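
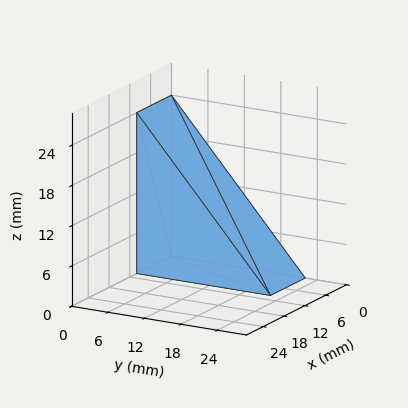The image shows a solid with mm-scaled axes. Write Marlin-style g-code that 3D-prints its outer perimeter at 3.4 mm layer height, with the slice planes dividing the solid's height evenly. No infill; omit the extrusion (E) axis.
Reading the render: the shape is a wedge (ramp): 10 × 22 mm base, rising to 24 mm along the y=0 edge and sloping linearly to z=0 at y=22 (dimensions read to the nearest mm from the axis ticks). For the g-code, the solid's height is divided into equal slices at the stated Δz and each level perimeter traced with G1 moves after a G0 lift.

; perimeter-only toolpath
G21 ; units = mm
G90 ; absolute positioning
G28 ; home
; layer 1
G0 Z3.4
G0 X0.0 Y0.0
G1 X10.0 Y0.0
G1 X10.0 Y18.9
G1 X0.0 Y18.9
G1 X0.0 Y0.0
; layer 2
G0 Z6.9
G0 X0.0 Y0.0
G1 X10.0 Y0.0
G1 X10.0 Y15.7
G1 X0.0 Y15.7
G1 X0.0 Y0.0
; layer 3
G0 Z10.3
G0 X0.0 Y0.0
G1 X10.0 Y0.0
G1 X10.0 Y12.6
G1 X0.0 Y12.6
G1 X0.0 Y0.0
; layer 4
G0 Z13.7
G0 X0.0 Y0.0
G1 X10.0 Y0.0
G1 X10.0 Y9.4
G1 X0.0 Y9.4
G1 X0.0 Y0.0
; layer 5
G0 Z17.1
G0 X0.0 Y0.0
G1 X10.0 Y0.0
G1 X10.0 Y6.3
G1 X0.0 Y6.3
G1 X0.0 Y0.0
; layer 6
G0 Z20.6
G0 X0.0 Y0.0
G1 X10.0 Y0.0
G1 X10.0 Y3.1
G1 X0.0 Y3.1
G1 X0.0 Y0.0
M2 ; end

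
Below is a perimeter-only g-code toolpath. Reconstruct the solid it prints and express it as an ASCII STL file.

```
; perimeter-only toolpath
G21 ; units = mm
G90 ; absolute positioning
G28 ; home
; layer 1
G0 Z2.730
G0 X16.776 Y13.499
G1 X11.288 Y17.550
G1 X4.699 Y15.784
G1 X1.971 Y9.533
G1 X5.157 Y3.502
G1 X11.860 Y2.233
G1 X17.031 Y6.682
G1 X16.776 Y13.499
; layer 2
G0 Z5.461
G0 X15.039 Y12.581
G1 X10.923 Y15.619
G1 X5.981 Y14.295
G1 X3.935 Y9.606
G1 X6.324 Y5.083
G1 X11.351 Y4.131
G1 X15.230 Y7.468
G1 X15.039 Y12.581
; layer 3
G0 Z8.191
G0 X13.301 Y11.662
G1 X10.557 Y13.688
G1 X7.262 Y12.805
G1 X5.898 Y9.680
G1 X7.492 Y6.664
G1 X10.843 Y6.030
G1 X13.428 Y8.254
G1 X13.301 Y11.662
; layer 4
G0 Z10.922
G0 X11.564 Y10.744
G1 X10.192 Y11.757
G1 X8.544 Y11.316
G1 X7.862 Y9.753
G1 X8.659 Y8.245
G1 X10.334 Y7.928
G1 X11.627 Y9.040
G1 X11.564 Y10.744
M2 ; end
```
solid part
  facet normal 0.0000 0.0000 -1.0000
    outer loop
      vertex 3.417 17.274 0.000
      vertex 11.654 19.481 0.000
      vertex 18.514 14.417 0.000
    endloop
  endfacet
  facet normal 0.0000 0.0000 -1.0000
    outer loop
      vertex 0.007 9.460 0.000
      vertex 3.417 17.274 0.000
      vertex 18.514 14.417 0.000
    endloop
  endfacet
  facet normal 0.0000 0.0000 -1.0000
    outer loop
      vertex 3.990 1.921 0.000
      vertex 0.007 9.460 0.000
      vertex 18.514 14.417 0.000
    endloop
  endfacet
  facet normal 0.0000 0.0000 -1.0000
    outer loop
      vertex 12.368 0.335 0.000
      vertex 3.990 1.921 0.000
      vertex 18.514 14.417 0.000
    endloop
  endfacet
  facet normal 0.0000 0.0000 -1.0000
    outer loop
      vertex 18.832 5.896 0.000
      vertex 12.368 0.335 0.000
      vertex 18.514 14.417 0.000
    endloop
  endfacet
  facet normal 0.4983 0.6750 0.5441
    outer loop
      vertex 18.514 14.417 0.000
      vertex 11.654 19.481 0.000
      vertex 9.826 9.826 13.652
    endloop
  endfacet
  facet normal -0.2171 0.8104 0.5441
    outer loop
      vertex 11.654 19.481 0.000
      vertex 3.417 17.274 0.000
      vertex 9.826 9.826 13.652
    endloop
  endfacet
  facet normal -0.7690 0.3356 0.5441
    outer loop
      vertex 3.417 17.274 0.000
      vertex 0.007 9.460 0.000
      vertex 9.826 9.826 13.652
    endloop
  endfacet
  facet normal -0.7419 -0.3919 0.5441
    outer loop
      vertex 0.007 9.460 0.000
      vertex 3.990 1.921 0.000
      vertex 9.826 9.826 13.652
    endloop
  endfacet
  facet normal -0.1561 -0.8244 0.5441
    outer loop
      vertex 3.990 1.921 0.000
      vertex 12.368 0.335 0.000
      vertex 9.826 9.826 13.652
    endloop
  endfacet
  facet normal 0.5472 -0.6360 0.5441
    outer loop
      vertex 12.368 0.335 0.000
      vertex 18.832 5.896 0.000
      vertex 9.826 9.826 13.652
    endloop
  endfacet
  facet normal 0.8384 0.0313 0.5441
    outer loop
      vertex 18.832 5.896 0.000
      vertex 18.514 14.417 0.000
      vertex 9.826 9.826 13.652
    endloop
  endfacet
endsolid part

The G0 Z moves step by Δz≈2.730 mm. The G1 loops shrink linearly with z, so the solid tapers from its base footprint up to z≈13.7. Closing with a flat bottom cap and the tapered top and triangulating gives 12 facets — a regular 7-sided pyramid, base circumscribed radius ≈ 9.83 mm, apex at z ≈ 13.7 mm.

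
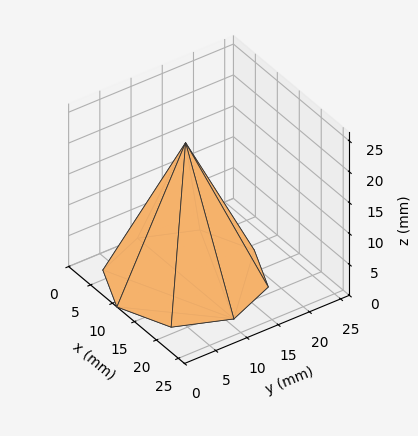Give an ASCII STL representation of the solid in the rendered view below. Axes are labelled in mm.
Reading the render: the shape is a regular 8-sided pyramid, base circumscribed radius ≈ 11 mm, apex at z ≈ 22 mm (dimensions read to the nearest mm from the axis ticks). For the STL, each face is triangulated and given an outward normal.

solid part
  facet normal 0.0000 0.0000 -1.0000
    outer loop
      vertex 11.000 22.000 0.000
      vertex 18.778 18.778 0.000
      vertex 22.000 11.000 0.000
    endloop
  endfacet
  facet normal 0.0000 0.0000 -1.0000
    outer loop
      vertex 3.222 18.778 0.000
      vertex 11.000 22.000 0.000
      vertex 22.000 11.000 0.000
    endloop
  endfacet
  facet normal 0.0000 0.0000 -1.0000
    outer loop
      vertex 0.000 11.000 0.000
      vertex 3.222 18.778 0.000
      vertex 22.000 11.000 0.000
    endloop
  endfacet
  facet normal 0.0000 0.0000 -1.0000
    outer loop
      vertex 3.222 3.222 0.000
      vertex 0.000 11.000 0.000
      vertex 22.000 11.000 0.000
    endloop
  endfacet
  facet normal 0.0000 0.0000 -1.0000
    outer loop
      vertex 11.000 0.000 0.000
      vertex 3.222 3.222 0.000
      vertex 22.000 11.000 0.000
    endloop
  endfacet
  facet normal 0.0000 0.0000 -1.0000
    outer loop
      vertex 18.778 3.222 0.000
      vertex 11.000 0.000 0.000
      vertex 22.000 11.000 0.000
    endloop
  endfacet
  facet normal 0.8387 0.3474 0.4194
    outer loop
      vertex 22.000 11.000 0.000
      vertex 18.778 18.778 0.000
      vertex 11.000 11.000 22.000
    endloop
  endfacet
  facet normal 0.3474 0.8387 0.4194
    outer loop
      vertex 18.778 18.778 0.000
      vertex 11.000 22.000 0.000
      vertex 11.000 11.000 22.000
    endloop
  endfacet
  facet normal -0.3474 0.8387 0.4194
    outer loop
      vertex 11.000 22.000 0.000
      vertex 3.222 18.778 0.000
      vertex 11.000 11.000 22.000
    endloop
  endfacet
  facet normal -0.8387 0.3474 0.4194
    outer loop
      vertex 3.222 18.778 0.000
      vertex 0.000 11.000 0.000
      vertex 11.000 11.000 22.000
    endloop
  endfacet
  facet normal -0.8387 -0.3474 0.4194
    outer loop
      vertex 0.000 11.000 0.000
      vertex 3.222 3.222 0.000
      vertex 11.000 11.000 22.000
    endloop
  endfacet
  facet normal -0.3474 -0.8387 0.4194
    outer loop
      vertex 3.222 3.222 0.000
      vertex 11.000 0.000 0.000
      vertex 11.000 11.000 22.000
    endloop
  endfacet
  facet normal 0.3474 -0.8387 0.4194
    outer loop
      vertex 11.000 0.000 0.000
      vertex 18.778 3.222 0.000
      vertex 11.000 11.000 22.000
    endloop
  endfacet
  facet normal 0.8387 -0.3474 0.4194
    outer loop
      vertex 18.778 3.222 0.000
      vertex 22.000 11.000 0.000
      vertex 11.000 11.000 22.000
    endloop
  endfacet
endsolid part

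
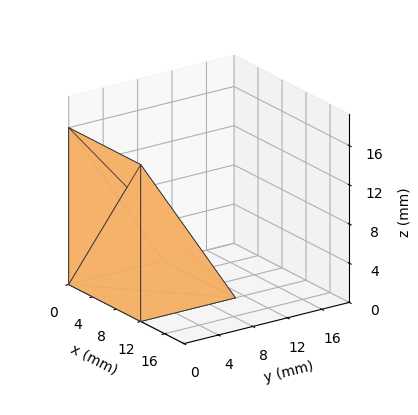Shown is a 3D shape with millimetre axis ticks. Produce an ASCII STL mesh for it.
Reading the render: the shape is a wedge (ramp): 12 × 11 mm base, rising to 16 mm along the y=0 edge and sloping linearly to z=0 at y=11 (dimensions read to the nearest mm from the axis ticks). For the STL, each face is triangulated and given an outward normal.

solid part
  facet normal 0.0000 0.0000 -1.0000
    outer loop
      vertex 12.00 11.00 0.00
      vertex 12.00 0.00 0.00
      vertex 0.00 0.00 0.00
    endloop
  endfacet
  facet normal 0.0000 0.0000 -1.0000
    outer loop
      vertex 0.00 11.00 0.00
      vertex 12.00 11.00 0.00
      vertex 0.00 0.00 0.00
    endloop
  endfacet
  facet normal 0.0000 -1.0000 0.0000
    outer loop
      vertex 0.00 0.00 0.00
      vertex 12.00 0.00 0.00
      vertex 12.00 0.00 16.00
    endloop
  endfacet
  facet normal 0.0000 -1.0000 0.0000
    outer loop
      vertex 0.00 0.00 0.00
      vertex 12.00 0.00 16.00
      vertex 0.00 0.00 16.00
    endloop
  endfacet
  facet normal 0.0000 0.8240 0.5665
    outer loop
      vertex 0.00 0.00 16.00
      vertex 12.00 0.00 16.00
      vertex 12.00 11.00 0.00
    endloop
  endfacet
  facet normal 0.0000 0.8240 0.5665
    outer loop
      vertex 0.00 0.00 16.00
      vertex 12.00 11.00 0.00
      vertex 0.00 11.00 0.00
    endloop
  endfacet
  facet normal -1.0000 0.0000 0.0000
    outer loop
      vertex 0.00 0.00 16.00
      vertex 0.00 11.00 0.00
      vertex 0.00 0.00 0.00
    endloop
  endfacet
  facet normal 1.0000 0.0000 0.0000
    outer loop
      vertex 12.00 0.00 0.00
      vertex 12.00 11.00 0.00
      vertex 12.00 0.00 16.00
    endloop
  endfacet
endsolid part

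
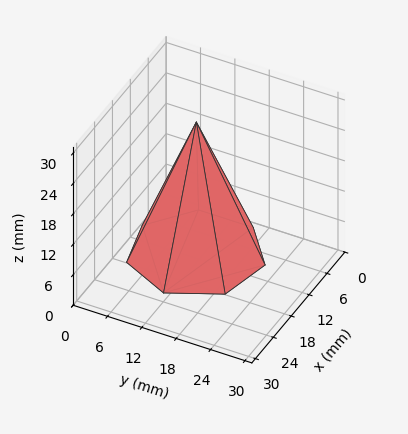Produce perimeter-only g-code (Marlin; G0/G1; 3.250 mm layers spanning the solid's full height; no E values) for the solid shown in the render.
Reading the render: the shape is a regular 7-sided pyramid, base circumscribed radius ≈ 11 mm, apex at z ≈ 26 mm (dimensions read to the nearest mm from the axis ticks). For the g-code, the solid's height is divided into equal slices at the stated Δz and each level perimeter traced with G1 moves after a G0 lift.

; perimeter-only toolpath
G21 ; units = mm
G90 ; absolute positioning
G28 ; home
; layer 1
G0 Z3.250
G0 X20.625 Y11.000
G1 X17.001 Y18.525
G1 X8.858 Y20.384
G1 X2.328 Y15.176
G1 X2.328 Y6.824
G1 X8.858 Y1.617
G1 X17.001 Y3.475
G1 X20.625 Y11.000
; layer 2
G0 Z6.500
G0 X19.250 Y11.000
G1 X16.143 Y17.450
G1 X9.164 Y19.043
G1 X3.567 Y14.580
G1 X3.567 Y7.420
G1 X9.164 Y2.957
G1 X16.143 Y4.550
G1 X19.250 Y11.000
; layer 3
G0 Z9.750
G0 X17.875 Y11.000
G1 X15.286 Y16.375
G1 X9.470 Y17.703
G1 X4.806 Y13.983
G1 X4.806 Y8.017
G1 X9.470 Y4.298
G1 X15.286 Y5.625
G1 X17.875 Y11.000
; layer 4
G0 Z13.000
G0 X16.500 Y11.000
G1 X14.429 Y15.300
G1 X9.776 Y16.362
G1 X6.045 Y13.386
G1 X6.045 Y8.614
G1 X9.776 Y5.638
G1 X14.429 Y6.700
G1 X16.500 Y11.000
; layer 5
G0 Z16.250
G0 X15.125 Y11.000
G1 X13.572 Y14.225
G1 X10.082 Y15.021
G1 X7.283 Y12.790
G1 X7.283 Y9.210
G1 X10.082 Y6.979
G1 X13.572 Y7.775
G1 X15.125 Y11.000
; layer 6
G0 Z19.500
G0 X13.750 Y11.000
G1 X12.715 Y13.150
G1 X10.388 Y13.681
G1 X8.522 Y12.193
G1 X8.522 Y9.807
G1 X10.388 Y8.319
G1 X12.715 Y8.850
G1 X13.750 Y11.000
; layer 7
G0 Z22.750
G0 X12.375 Y11.000
G1 X11.857 Y12.075
G1 X10.694 Y12.341
G1 X9.761 Y11.597
G1 X9.761 Y10.403
G1 X10.694 Y9.659
G1 X11.857 Y9.925
G1 X12.375 Y11.000
M2 ; end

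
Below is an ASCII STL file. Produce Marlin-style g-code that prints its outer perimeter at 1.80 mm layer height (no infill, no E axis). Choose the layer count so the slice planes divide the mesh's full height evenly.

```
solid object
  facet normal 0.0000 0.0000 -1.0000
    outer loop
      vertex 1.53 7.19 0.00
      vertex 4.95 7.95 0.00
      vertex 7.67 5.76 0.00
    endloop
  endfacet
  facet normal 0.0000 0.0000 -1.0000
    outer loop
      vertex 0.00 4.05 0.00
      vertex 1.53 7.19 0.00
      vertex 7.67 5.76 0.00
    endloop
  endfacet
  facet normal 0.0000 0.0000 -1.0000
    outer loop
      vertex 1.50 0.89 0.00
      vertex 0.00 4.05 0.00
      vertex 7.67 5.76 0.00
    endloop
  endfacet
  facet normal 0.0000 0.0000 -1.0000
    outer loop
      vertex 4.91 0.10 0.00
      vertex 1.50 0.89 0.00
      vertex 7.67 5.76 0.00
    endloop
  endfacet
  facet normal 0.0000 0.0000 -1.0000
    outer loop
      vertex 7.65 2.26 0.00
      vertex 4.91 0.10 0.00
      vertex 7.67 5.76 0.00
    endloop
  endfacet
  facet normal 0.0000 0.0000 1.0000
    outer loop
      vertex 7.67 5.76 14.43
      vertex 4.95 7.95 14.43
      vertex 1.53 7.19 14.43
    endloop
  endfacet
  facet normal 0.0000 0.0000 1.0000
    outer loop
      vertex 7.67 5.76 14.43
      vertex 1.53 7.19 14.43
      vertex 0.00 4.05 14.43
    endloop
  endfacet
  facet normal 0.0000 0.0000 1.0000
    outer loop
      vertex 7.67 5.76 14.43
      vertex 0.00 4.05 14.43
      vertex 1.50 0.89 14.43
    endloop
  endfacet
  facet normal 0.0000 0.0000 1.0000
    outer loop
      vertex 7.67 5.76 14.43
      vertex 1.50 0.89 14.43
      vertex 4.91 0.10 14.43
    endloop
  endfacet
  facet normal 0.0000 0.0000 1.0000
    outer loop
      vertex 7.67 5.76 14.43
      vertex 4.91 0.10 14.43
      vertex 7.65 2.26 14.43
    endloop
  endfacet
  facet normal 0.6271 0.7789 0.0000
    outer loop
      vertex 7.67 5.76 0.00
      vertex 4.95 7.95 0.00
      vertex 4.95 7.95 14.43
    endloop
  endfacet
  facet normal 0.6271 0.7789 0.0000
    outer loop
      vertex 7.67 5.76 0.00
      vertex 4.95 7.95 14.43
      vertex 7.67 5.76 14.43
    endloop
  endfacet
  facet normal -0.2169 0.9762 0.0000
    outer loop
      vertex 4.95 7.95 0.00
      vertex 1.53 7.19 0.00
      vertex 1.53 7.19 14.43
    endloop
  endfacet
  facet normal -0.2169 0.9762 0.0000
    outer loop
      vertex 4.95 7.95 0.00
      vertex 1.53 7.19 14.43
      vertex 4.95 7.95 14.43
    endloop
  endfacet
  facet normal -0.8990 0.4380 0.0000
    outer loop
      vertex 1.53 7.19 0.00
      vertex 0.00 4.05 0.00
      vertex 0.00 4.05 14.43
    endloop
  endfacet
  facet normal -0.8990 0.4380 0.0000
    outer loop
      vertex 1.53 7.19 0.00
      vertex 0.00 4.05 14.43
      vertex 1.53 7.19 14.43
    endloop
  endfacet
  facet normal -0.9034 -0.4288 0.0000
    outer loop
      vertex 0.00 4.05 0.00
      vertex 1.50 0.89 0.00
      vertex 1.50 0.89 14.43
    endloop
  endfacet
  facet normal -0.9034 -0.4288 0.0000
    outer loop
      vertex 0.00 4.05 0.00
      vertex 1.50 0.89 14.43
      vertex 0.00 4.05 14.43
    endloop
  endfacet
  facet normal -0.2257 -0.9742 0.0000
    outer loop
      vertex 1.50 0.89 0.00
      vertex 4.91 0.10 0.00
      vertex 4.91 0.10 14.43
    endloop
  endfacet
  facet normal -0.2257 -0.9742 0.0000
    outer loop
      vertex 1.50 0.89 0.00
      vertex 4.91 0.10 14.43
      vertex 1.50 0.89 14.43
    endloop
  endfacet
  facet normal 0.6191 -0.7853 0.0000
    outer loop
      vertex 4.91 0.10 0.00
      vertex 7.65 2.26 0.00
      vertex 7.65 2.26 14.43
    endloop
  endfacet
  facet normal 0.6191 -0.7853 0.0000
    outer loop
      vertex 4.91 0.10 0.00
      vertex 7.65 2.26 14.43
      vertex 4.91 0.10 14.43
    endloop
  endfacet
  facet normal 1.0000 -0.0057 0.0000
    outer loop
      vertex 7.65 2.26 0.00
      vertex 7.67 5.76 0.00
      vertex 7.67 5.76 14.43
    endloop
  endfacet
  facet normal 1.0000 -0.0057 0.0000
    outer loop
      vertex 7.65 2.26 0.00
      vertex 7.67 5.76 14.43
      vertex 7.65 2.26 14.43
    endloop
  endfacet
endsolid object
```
; perimeter-only toolpath
G21 ; units = mm
G90 ; absolute positioning
G28 ; home
; layer 1
G0 Z1.80
G0 X7.67 Y5.76
G1 X4.95 Y7.95
G1 X1.53 Y7.19
G1 X0.00 Y4.05
G1 X1.50 Y0.89
G1 X4.91 Y0.10
G1 X7.65 Y2.26
G1 X7.67 Y5.76
; layer 2
G0 Z3.61
G0 X7.67 Y5.76
G1 X4.95 Y7.95
G1 X1.53 Y7.19
G1 X0.00 Y4.05
G1 X1.50 Y0.89
G1 X4.91 Y0.10
G1 X7.65 Y2.26
G1 X7.67 Y5.76
; layer 3
G0 Z5.41
G0 X7.67 Y5.76
G1 X4.95 Y7.95
G1 X1.53 Y7.19
G1 X0.00 Y4.05
G1 X1.50 Y0.89
G1 X4.91 Y0.10
G1 X7.65 Y2.26
G1 X7.67 Y5.76
; layer 4
G0 Z7.21
G0 X7.67 Y5.76
G1 X4.95 Y7.95
G1 X1.53 Y7.19
G1 X0.00 Y4.05
G1 X1.50 Y0.89
G1 X4.91 Y0.10
G1 X7.65 Y2.26
G1 X7.67 Y5.76
; layer 5
G0 Z9.02
G0 X7.67 Y5.76
G1 X4.95 Y7.95
G1 X1.53 Y7.19
G1 X0.00 Y4.05
G1 X1.50 Y0.89
G1 X4.91 Y0.10
G1 X7.65 Y2.26
G1 X7.67 Y5.76
; layer 6
G0 Z10.82
G0 X7.67 Y5.76
G1 X4.95 Y7.95
G1 X1.53 Y7.19
G1 X0.00 Y4.05
G1 X1.50 Y0.89
G1 X4.91 Y0.10
G1 X7.65 Y2.26
G1 X7.67 Y5.76
; layer 7
G0 Z12.63
G0 X7.67 Y5.76
G1 X4.95 Y7.95
G1 X1.53 Y7.19
G1 X0.00 Y4.05
G1 X1.50 Y0.89
G1 X4.91 Y0.10
G1 X7.65 Y2.26
G1 X7.67 Y5.76
; layer 8
G0 Z14.43
G0 X7.67 Y5.76
G1 X4.95 Y7.95
G1 X1.53 Y7.19
G1 X0.00 Y4.05
G1 X1.50 Y0.89
G1 X4.91 Y0.10
G1 X7.65 Y2.26
G1 X7.67 Y5.76
M2 ; end

The solid is a regular 7-sided prism (a cylinder approximated with 7 flat sides), circumscribed radius ≈ 4.03 mm, height ≈ 14.4 mm. Slicing at Δz = 1.80 mm — 8 equal slices spanning the solid's height, so layer i sits at z = i·h/8 — gives 8 non-empty perimeters. Each is a 7-segment closed polygon; G0 lifts to the layer z and rapids to the start vertex, then G1 traces the edges.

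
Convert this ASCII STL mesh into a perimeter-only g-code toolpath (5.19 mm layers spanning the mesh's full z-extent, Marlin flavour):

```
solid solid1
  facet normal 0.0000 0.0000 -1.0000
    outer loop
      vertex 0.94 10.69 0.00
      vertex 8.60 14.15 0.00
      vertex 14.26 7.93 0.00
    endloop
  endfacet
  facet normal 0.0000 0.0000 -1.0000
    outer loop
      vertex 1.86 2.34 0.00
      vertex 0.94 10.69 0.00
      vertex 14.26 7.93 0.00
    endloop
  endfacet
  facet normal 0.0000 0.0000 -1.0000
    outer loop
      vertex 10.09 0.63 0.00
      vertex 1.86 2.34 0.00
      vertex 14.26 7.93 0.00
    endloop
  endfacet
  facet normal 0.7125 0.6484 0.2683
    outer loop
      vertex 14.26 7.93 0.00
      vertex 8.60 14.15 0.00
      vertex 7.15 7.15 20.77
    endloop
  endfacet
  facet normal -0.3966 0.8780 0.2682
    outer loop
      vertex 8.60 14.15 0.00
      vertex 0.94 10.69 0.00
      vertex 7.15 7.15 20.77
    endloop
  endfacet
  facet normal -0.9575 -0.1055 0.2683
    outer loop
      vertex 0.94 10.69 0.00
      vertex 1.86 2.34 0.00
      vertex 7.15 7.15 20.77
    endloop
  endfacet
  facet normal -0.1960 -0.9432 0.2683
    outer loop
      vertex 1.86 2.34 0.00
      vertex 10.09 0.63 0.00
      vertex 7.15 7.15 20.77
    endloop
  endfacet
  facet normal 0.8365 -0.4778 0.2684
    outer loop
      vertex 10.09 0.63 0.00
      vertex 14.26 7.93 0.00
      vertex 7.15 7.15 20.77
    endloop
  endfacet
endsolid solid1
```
; perimeter-only toolpath
G21 ; units = mm
G90 ; absolute positioning
G28 ; home
; layer 1
G0 Z5.19
G0 X12.48 Y7.73
G1 X8.24 Y12.40
G1 X2.49 Y9.80
G1 X3.18 Y3.54
G1 X9.36 Y2.26
G1 X12.48 Y7.73
; layer 2
G0 Z10.38
G0 X10.71 Y7.54
G1 X7.88 Y10.65
G1 X4.04 Y8.92
G1 X4.50 Y4.75
G1 X8.62 Y3.89
G1 X10.71 Y7.54
; layer 3
G0 Z15.58
G0 X8.93 Y7.35
G1 X7.51 Y8.90
G1 X5.60 Y8.04
G1 X5.83 Y5.95
G1 X7.89 Y5.52
G1 X8.93 Y7.35
M2 ; end

The solid is a regular 5-sided pyramid, base circumscribed radius ≈ 7.15 mm, apex at z ≈ 20.8 mm. Slicing at Δz = 5.19 mm — 4 equal slices spanning the solid's height, so layer i sits at z = i·h/4 — gives 3 non-empty perimeters. Each is a 5-segment closed polygon; G0 lifts to the layer z and rapids to the start vertex, then G1 traces the edges. The cross-section shrinks linearly with z (the slice at the apex is degenerate and omitted).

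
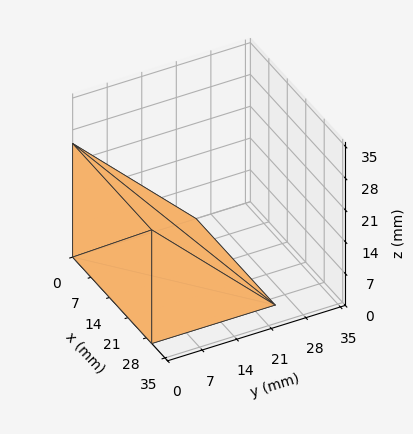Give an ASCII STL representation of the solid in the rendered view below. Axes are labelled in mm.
Reading the render: the shape is a wedge (ramp): 30 × 25 mm base, rising to 25 mm along the y=0 edge and sloping linearly to z=0 at y=25 (dimensions read to the nearest mm from the axis ticks). For the STL, each face is triangulated and given an outward normal.

solid part
  facet normal 0.0000 0.0000 -1.0000
    outer loop
      vertex 30.0 25.0 0.0
      vertex 30.0 0.0 0.0
      vertex 0.0 0.0 0.0
    endloop
  endfacet
  facet normal 0.0000 0.0000 -1.0000
    outer loop
      vertex 0.0 25.0 0.0
      vertex 30.0 25.0 0.0
      vertex 0.0 0.0 0.0
    endloop
  endfacet
  facet normal 0.0000 -1.0000 0.0000
    outer loop
      vertex 0.0 0.0 0.0
      vertex 30.0 0.0 0.0
      vertex 30.0 0.0 25.0
    endloop
  endfacet
  facet normal 0.0000 -1.0000 0.0000
    outer loop
      vertex 0.0 0.0 0.0
      vertex 30.0 0.0 25.0
      vertex 0.0 0.0 25.0
    endloop
  endfacet
  facet normal 0.0000 0.7071 0.7071
    outer loop
      vertex 0.0 0.0 25.0
      vertex 30.0 0.0 25.0
      vertex 30.0 25.0 0.0
    endloop
  endfacet
  facet normal 0.0000 0.7071 0.7071
    outer loop
      vertex 0.0 0.0 25.0
      vertex 30.0 25.0 0.0
      vertex 0.0 25.0 0.0
    endloop
  endfacet
  facet normal -1.0000 0.0000 0.0000
    outer loop
      vertex 0.0 0.0 25.0
      vertex 0.0 25.0 0.0
      vertex 0.0 0.0 0.0
    endloop
  endfacet
  facet normal 1.0000 0.0000 0.0000
    outer loop
      vertex 30.0 0.0 0.0
      vertex 30.0 25.0 0.0
      vertex 30.0 0.0 25.0
    endloop
  endfacet
endsolid part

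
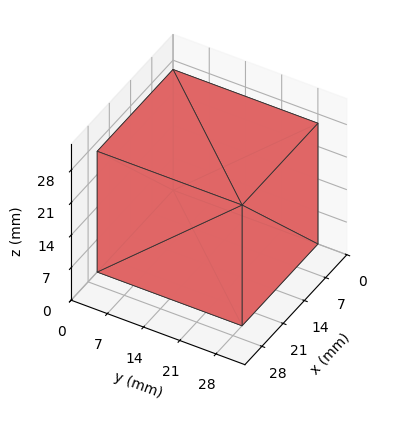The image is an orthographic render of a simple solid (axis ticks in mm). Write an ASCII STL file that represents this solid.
Reading the render: the shape is a rectangular box, roughly 25 × 28 mm footprint and 26 mm tall (dimensions read to the nearest mm from the axis ticks). For the STL, each face is triangulated and given an outward normal.

solid part
  facet normal 0.0000 0.0000 -1.0000
    outer loop
      vertex 25.000 28.000 0.000
      vertex 25.000 0.000 0.000
      vertex 0.000 0.000 0.000
    endloop
  endfacet
  facet normal 0.0000 0.0000 -1.0000
    outer loop
      vertex 0.000 28.000 0.000
      vertex 25.000 28.000 0.000
      vertex 0.000 0.000 0.000
    endloop
  endfacet
  facet normal 0.0000 0.0000 1.0000
    outer loop
      vertex 0.000 0.000 26.000
      vertex 25.000 0.000 26.000
      vertex 25.000 28.000 26.000
    endloop
  endfacet
  facet normal 0.0000 0.0000 1.0000
    outer loop
      vertex 0.000 0.000 26.000
      vertex 25.000 28.000 26.000
      vertex 0.000 28.000 26.000
    endloop
  endfacet
  facet normal 0.0000 -1.0000 0.0000
    outer loop
      vertex 0.000 0.000 0.000
      vertex 25.000 0.000 0.000
      vertex 25.000 0.000 26.000
    endloop
  endfacet
  facet normal 0.0000 -1.0000 0.0000
    outer loop
      vertex 0.000 0.000 0.000
      vertex 25.000 0.000 26.000
      vertex 0.000 0.000 26.000
    endloop
  endfacet
  facet normal 0.0000 1.0000 0.0000
    outer loop
      vertex 25.000 28.000 26.000
      vertex 25.000 28.000 0.000
      vertex 0.000 28.000 0.000
    endloop
  endfacet
  facet normal 0.0000 1.0000 0.0000
    outer loop
      vertex 0.000 28.000 26.000
      vertex 25.000 28.000 26.000
      vertex 0.000 28.000 0.000
    endloop
  endfacet
  facet normal -1.0000 0.0000 0.0000
    outer loop
      vertex 0.000 28.000 26.000
      vertex 0.000 28.000 0.000
      vertex 0.000 0.000 0.000
    endloop
  endfacet
  facet normal -1.0000 0.0000 0.0000
    outer loop
      vertex 0.000 0.000 26.000
      vertex 0.000 28.000 26.000
      vertex 0.000 0.000 0.000
    endloop
  endfacet
  facet normal 1.0000 0.0000 0.0000
    outer loop
      vertex 25.000 0.000 0.000
      vertex 25.000 28.000 0.000
      vertex 25.000 28.000 26.000
    endloop
  endfacet
  facet normal 1.0000 0.0000 0.0000
    outer loop
      vertex 25.000 0.000 0.000
      vertex 25.000 28.000 26.000
      vertex 25.000 0.000 26.000
    endloop
  endfacet
endsolid part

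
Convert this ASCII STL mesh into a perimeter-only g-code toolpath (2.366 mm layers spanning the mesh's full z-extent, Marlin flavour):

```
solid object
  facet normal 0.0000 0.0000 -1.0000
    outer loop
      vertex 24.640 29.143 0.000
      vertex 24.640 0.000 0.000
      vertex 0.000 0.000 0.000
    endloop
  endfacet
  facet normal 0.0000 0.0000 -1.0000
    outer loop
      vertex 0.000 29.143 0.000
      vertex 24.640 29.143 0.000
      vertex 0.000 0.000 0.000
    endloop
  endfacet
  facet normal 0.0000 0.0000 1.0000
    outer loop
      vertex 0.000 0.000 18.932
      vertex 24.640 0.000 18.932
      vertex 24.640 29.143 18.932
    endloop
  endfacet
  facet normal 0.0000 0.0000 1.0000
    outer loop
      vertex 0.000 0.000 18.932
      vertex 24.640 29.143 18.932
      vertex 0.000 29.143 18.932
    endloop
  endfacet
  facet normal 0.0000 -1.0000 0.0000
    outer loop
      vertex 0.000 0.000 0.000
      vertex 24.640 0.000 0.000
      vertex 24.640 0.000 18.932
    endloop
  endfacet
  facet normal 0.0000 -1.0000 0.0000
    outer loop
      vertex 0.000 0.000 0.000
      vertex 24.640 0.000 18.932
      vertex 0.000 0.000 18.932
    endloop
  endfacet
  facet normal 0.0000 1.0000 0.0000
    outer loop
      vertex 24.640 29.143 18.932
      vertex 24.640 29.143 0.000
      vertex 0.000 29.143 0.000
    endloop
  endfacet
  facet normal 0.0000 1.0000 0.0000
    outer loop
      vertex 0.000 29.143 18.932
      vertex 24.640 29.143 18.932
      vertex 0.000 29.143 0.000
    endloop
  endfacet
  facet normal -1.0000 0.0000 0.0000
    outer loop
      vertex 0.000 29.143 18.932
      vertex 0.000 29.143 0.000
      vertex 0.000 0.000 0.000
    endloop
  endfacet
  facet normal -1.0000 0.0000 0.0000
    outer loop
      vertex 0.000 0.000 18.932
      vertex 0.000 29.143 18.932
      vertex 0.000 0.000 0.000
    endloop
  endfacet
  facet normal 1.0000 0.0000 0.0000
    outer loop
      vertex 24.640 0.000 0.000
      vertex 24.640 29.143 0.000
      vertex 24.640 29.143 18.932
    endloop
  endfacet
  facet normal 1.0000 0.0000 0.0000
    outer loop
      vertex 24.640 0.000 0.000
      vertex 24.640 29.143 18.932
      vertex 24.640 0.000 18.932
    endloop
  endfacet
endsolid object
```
; perimeter-only toolpath
G21 ; units = mm
G90 ; absolute positioning
G28 ; home
; layer 1
G0 Z2.366
G0 X0.000 Y0.000
G1 X24.640 Y0.000
G1 X24.640 Y29.143
G1 X0.000 Y29.143
G1 X0.000 Y0.000
; layer 2
G0 Z4.733
G0 X0.000 Y0.000
G1 X24.640 Y0.000
G1 X24.640 Y29.143
G1 X0.000 Y29.143
G1 X0.000 Y0.000
; layer 3
G0 Z7.099
G0 X0.000 Y0.000
G1 X24.640 Y0.000
G1 X24.640 Y29.143
G1 X0.000 Y29.143
G1 X0.000 Y0.000
; layer 4
G0 Z9.466
G0 X0.000 Y0.000
G1 X24.640 Y0.000
G1 X24.640 Y29.143
G1 X0.000 Y29.143
G1 X0.000 Y0.000
; layer 5
G0 Z11.832
G0 X0.000 Y0.000
G1 X24.640 Y0.000
G1 X24.640 Y29.143
G1 X0.000 Y29.143
G1 X0.000 Y0.000
; layer 6
G0 Z14.199
G0 X0.000 Y0.000
G1 X24.640 Y0.000
G1 X24.640 Y29.143
G1 X0.000 Y29.143
G1 X0.000 Y0.000
; layer 7
G0 Z16.566
G0 X0.000 Y0.000
G1 X24.640 Y0.000
G1 X24.640 Y29.143
G1 X0.000 Y29.143
G1 X0.000 Y0.000
; layer 8
G0 Z18.932
G0 X0.000 Y0.000
G1 X24.640 Y0.000
G1 X24.640 Y29.143
G1 X0.000 Y29.143
G1 X0.000 Y0.000
M2 ; end

The solid is a rectangular box, roughly 24.6 × 29.1 mm footprint and 18.9 mm tall. Slicing at Δz = 2.366 mm — 8 equal slices spanning the solid's height, so layer i sits at z = i·h/8 — gives 8 non-empty perimeters. Each is a 4-segment closed polygon; G0 lifts to the layer z and rapids to the start vertex, then G1 traces the edges.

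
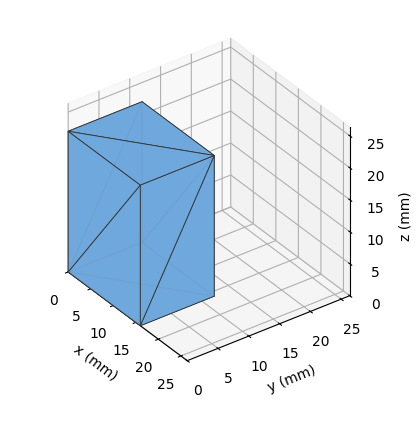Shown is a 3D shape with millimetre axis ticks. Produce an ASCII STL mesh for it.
Reading the render: the shape is a rectangular box, roughly 16 × 12 mm footprint and 22 mm tall (dimensions read to the nearest mm from the axis ticks). For the STL, each face is triangulated and given an outward normal.

solid part
  facet normal 0.0000 0.0000 -1.0000
    outer loop
      vertex 16.000 12.000 0.000
      vertex 16.000 0.000 0.000
      vertex 0.000 0.000 0.000
    endloop
  endfacet
  facet normal 0.0000 0.0000 -1.0000
    outer loop
      vertex 0.000 12.000 0.000
      vertex 16.000 12.000 0.000
      vertex 0.000 0.000 0.000
    endloop
  endfacet
  facet normal 0.0000 0.0000 1.0000
    outer loop
      vertex 0.000 0.000 22.000
      vertex 16.000 0.000 22.000
      vertex 16.000 12.000 22.000
    endloop
  endfacet
  facet normal 0.0000 0.0000 1.0000
    outer loop
      vertex 0.000 0.000 22.000
      vertex 16.000 12.000 22.000
      vertex 0.000 12.000 22.000
    endloop
  endfacet
  facet normal 0.0000 -1.0000 0.0000
    outer loop
      vertex 0.000 0.000 0.000
      vertex 16.000 0.000 0.000
      vertex 16.000 0.000 22.000
    endloop
  endfacet
  facet normal 0.0000 -1.0000 0.0000
    outer loop
      vertex 0.000 0.000 0.000
      vertex 16.000 0.000 22.000
      vertex 0.000 0.000 22.000
    endloop
  endfacet
  facet normal 0.0000 1.0000 0.0000
    outer loop
      vertex 16.000 12.000 22.000
      vertex 16.000 12.000 0.000
      vertex 0.000 12.000 0.000
    endloop
  endfacet
  facet normal 0.0000 1.0000 0.0000
    outer loop
      vertex 0.000 12.000 22.000
      vertex 16.000 12.000 22.000
      vertex 0.000 12.000 0.000
    endloop
  endfacet
  facet normal -1.0000 0.0000 0.0000
    outer loop
      vertex 0.000 12.000 22.000
      vertex 0.000 12.000 0.000
      vertex 0.000 0.000 0.000
    endloop
  endfacet
  facet normal -1.0000 0.0000 0.0000
    outer loop
      vertex 0.000 0.000 22.000
      vertex 0.000 12.000 22.000
      vertex 0.000 0.000 0.000
    endloop
  endfacet
  facet normal 1.0000 0.0000 0.0000
    outer loop
      vertex 16.000 0.000 0.000
      vertex 16.000 12.000 0.000
      vertex 16.000 12.000 22.000
    endloop
  endfacet
  facet normal 1.0000 0.0000 0.0000
    outer loop
      vertex 16.000 0.000 0.000
      vertex 16.000 12.000 22.000
      vertex 16.000 0.000 22.000
    endloop
  endfacet
endsolid part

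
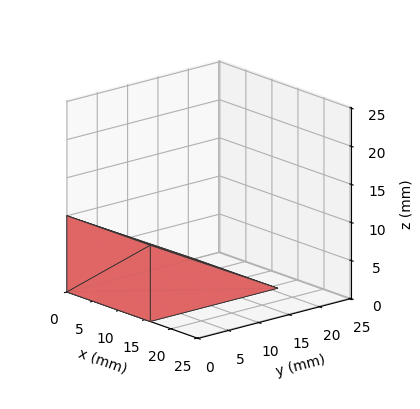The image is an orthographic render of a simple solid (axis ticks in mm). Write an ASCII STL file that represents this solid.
Reading the render: the shape is a wedge (ramp): 16 × 21 mm base, rising to 10 mm along the y=0 edge and sloping linearly to z=0 at y=21 (dimensions read to the nearest mm from the axis ticks). For the STL, each face is triangulated and given an outward normal.

solid part
  facet normal 0.0000 0.0000 -1.0000
    outer loop
      vertex 16.000 21.000 0.000
      vertex 16.000 0.000 0.000
      vertex 0.000 0.000 0.000
    endloop
  endfacet
  facet normal 0.0000 0.0000 -1.0000
    outer loop
      vertex 0.000 21.000 0.000
      vertex 16.000 21.000 0.000
      vertex 0.000 0.000 0.000
    endloop
  endfacet
  facet normal 0.0000 -1.0000 0.0000
    outer loop
      vertex 0.000 0.000 0.000
      vertex 16.000 0.000 0.000
      vertex 16.000 0.000 10.000
    endloop
  endfacet
  facet normal 0.0000 -1.0000 0.0000
    outer loop
      vertex 0.000 0.000 0.000
      vertex 16.000 0.000 10.000
      vertex 0.000 0.000 10.000
    endloop
  endfacet
  facet normal 0.0000 0.4299 0.9029
    outer loop
      vertex 0.000 0.000 10.000
      vertex 16.000 0.000 10.000
      vertex 16.000 21.000 0.000
    endloop
  endfacet
  facet normal 0.0000 0.4299 0.9029
    outer loop
      vertex 0.000 0.000 10.000
      vertex 16.000 21.000 0.000
      vertex 0.000 21.000 0.000
    endloop
  endfacet
  facet normal -1.0000 0.0000 0.0000
    outer loop
      vertex 0.000 0.000 10.000
      vertex 0.000 21.000 0.000
      vertex 0.000 0.000 0.000
    endloop
  endfacet
  facet normal 1.0000 0.0000 0.0000
    outer loop
      vertex 16.000 0.000 0.000
      vertex 16.000 21.000 0.000
      vertex 16.000 0.000 10.000
    endloop
  endfacet
endsolid part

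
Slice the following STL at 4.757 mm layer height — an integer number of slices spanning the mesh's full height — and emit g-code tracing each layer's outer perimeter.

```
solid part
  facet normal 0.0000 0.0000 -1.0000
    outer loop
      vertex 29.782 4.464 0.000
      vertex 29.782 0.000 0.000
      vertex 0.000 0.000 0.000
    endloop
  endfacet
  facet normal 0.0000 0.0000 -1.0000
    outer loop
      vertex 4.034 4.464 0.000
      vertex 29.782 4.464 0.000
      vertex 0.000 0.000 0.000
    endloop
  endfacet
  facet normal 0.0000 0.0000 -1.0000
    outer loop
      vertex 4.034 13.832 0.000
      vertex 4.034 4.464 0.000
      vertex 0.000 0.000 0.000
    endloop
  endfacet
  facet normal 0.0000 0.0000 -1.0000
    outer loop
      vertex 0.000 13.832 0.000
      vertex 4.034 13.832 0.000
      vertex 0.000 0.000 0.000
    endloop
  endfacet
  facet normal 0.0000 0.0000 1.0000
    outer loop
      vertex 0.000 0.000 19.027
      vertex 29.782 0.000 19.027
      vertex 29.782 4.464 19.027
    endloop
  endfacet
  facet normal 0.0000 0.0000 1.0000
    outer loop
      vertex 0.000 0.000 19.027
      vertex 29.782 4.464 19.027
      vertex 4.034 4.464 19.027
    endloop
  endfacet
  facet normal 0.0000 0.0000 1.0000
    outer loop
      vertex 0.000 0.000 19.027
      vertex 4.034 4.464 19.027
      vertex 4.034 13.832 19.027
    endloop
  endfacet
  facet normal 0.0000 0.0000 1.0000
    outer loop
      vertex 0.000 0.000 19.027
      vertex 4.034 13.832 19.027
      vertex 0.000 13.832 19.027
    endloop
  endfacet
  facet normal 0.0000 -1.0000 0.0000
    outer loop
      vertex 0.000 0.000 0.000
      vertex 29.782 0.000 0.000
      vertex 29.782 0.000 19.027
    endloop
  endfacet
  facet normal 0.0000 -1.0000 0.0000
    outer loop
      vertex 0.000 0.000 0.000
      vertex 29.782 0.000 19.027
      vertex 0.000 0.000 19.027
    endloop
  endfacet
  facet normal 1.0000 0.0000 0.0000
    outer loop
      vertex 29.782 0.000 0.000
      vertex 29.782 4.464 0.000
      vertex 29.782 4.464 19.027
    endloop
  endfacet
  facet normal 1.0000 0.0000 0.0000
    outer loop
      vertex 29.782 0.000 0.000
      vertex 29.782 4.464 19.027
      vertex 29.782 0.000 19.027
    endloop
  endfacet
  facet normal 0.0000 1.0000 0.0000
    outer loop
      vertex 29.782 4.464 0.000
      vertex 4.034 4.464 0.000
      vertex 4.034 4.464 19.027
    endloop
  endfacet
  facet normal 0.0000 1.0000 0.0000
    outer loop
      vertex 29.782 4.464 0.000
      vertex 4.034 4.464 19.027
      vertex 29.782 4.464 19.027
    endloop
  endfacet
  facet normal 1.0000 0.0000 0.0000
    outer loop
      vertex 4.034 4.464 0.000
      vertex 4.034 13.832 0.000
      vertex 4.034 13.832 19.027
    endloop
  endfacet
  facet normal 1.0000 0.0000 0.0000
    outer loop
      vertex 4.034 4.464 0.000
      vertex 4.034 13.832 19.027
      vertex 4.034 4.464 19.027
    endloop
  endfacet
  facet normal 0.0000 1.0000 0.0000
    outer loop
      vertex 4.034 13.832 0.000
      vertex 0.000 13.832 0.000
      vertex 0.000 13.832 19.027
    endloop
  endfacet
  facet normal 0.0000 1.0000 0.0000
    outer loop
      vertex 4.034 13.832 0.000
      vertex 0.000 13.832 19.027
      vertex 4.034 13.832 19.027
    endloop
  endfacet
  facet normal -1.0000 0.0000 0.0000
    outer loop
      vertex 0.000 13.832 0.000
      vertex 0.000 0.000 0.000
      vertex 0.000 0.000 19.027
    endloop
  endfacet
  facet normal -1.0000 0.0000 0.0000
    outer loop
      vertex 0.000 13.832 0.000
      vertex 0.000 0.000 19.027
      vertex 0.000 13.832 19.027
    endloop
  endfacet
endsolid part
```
; perimeter-only toolpath
G21 ; units = mm
G90 ; absolute positioning
G28 ; home
; layer 1
G0 Z4.757
G0 X0.000 Y0.000
G1 X29.782 Y0.000
G1 X29.782 Y4.464
G1 X4.034 Y4.464
G1 X4.034 Y13.832
G1 X0.000 Y13.832
G1 X0.000 Y0.000
; layer 2
G0 Z9.514
G0 X0.000 Y0.000
G1 X29.782 Y0.000
G1 X29.782 Y4.464
G1 X4.034 Y4.464
G1 X4.034 Y13.832
G1 X0.000 Y13.832
G1 X0.000 Y0.000
; layer 3
G0 Z14.270
G0 X0.000 Y0.000
G1 X29.782 Y0.000
G1 X29.782 Y4.464
G1 X4.034 Y4.464
G1 X4.034 Y13.832
G1 X0.000 Y13.832
G1 X0.000 Y0.000
; layer 4
G0 Z19.027
G0 X0.000 Y0.000
G1 X29.782 Y0.000
G1 X29.782 Y4.464
G1 X4.034 Y4.464
G1 X4.034 Y13.832
G1 X0.000 Y13.832
G1 X0.000 Y0.000
M2 ; end

The solid is an L-shaped prism: outer 29.8 × 13.8 mm, arm thicknesses ≈ 4.46 mm (horizontal) and 4.03 mm (vertical), extruded 19 mm in z. Slicing at Δz = 4.757 mm — 4 equal slices spanning the solid's height, so layer i sits at z = i·h/4 — gives 4 non-empty perimeters. Each is a 6-segment closed polygon; G0 lifts to the layer z and rapids to the start vertex, then G1 traces the edges.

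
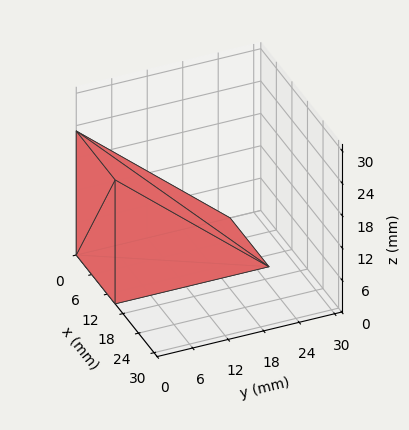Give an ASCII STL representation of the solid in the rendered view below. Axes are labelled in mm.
Reading the render: the shape is a wedge (ramp): 15 × 26 mm base, rising to 23 mm along the y=0 edge and sloping linearly to z=0 at y=26 (dimensions read to the nearest mm from the axis ticks). For the STL, each face is triangulated and given an outward normal.

solid part
  facet normal 0.0000 0.0000 -1.0000
    outer loop
      vertex 15.000 26.000 0.000
      vertex 15.000 0.000 0.000
      vertex 0.000 0.000 0.000
    endloop
  endfacet
  facet normal 0.0000 0.0000 -1.0000
    outer loop
      vertex 0.000 26.000 0.000
      vertex 15.000 26.000 0.000
      vertex 0.000 0.000 0.000
    endloop
  endfacet
  facet normal 0.0000 -1.0000 0.0000
    outer loop
      vertex 0.000 0.000 0.000
      vertex 15.000 0.000 0.000
      vertex 15.000 0.000 23.000
    endloop
  endfacet
  facet normal 0.0000 -1.0000 0.0000
    outer loop
      vertex 0.000 0.000 0.000
      vertex 15.000 0.000 23.000
      vertex 0.000 0.000 23.000
    endloop
  endfacet
  facet normal 0.0000 0.6626 0.7490
    outer loop
      vertex 0.000 0.000 23.000
      vertex 15.000 0.000 23.000
      vertex 15.000 26.000 0.000
    endloop
  endfacet
  facet normal 0.0000 0.6626 0.7490
    outer loop
      vertex 0.000 0.000 23.000
      vertex 15.000 26.000 0.000
      vertex 0.000 26.000 0.000
    endloop
  endfacet
  facet normal -1.0000 0.0000 0.0000
    outer loop
      vertex 0.000 0.000 23.000
      vertex 0.000 26.000 0.000
      vertex 0.000 0.000 0.000
    endloop
  endfacet
  facet normal 1.0000 0.0000 0.0000
    outer loop
      vertex 15.000 0.000 0.000
      vertex 15.000 26.000 0.000
      vertex 15.000 0.000 23.000
    endloop
  endfacet
endsolid part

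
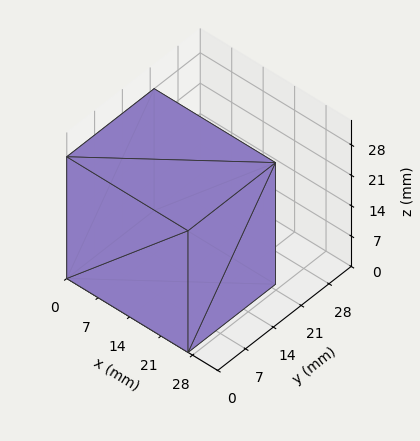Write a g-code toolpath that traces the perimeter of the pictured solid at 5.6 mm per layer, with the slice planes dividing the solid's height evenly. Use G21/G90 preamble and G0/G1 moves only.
Reading the render: the shape is a rectangular box, roughly 27 × 22 mm footprint and 28 mm tall (dimensions read to the nearest mm from the axis ticks). For the g-code, the solid's height is divided into equal slices at the stated Δz and each level perimeter traced with G1 moves after a G0 lift.

; perimeter-only toolpath
G21 ; units = mm
G90 ; absolute positioning
G28 ; home
; layer 1
G0 Z5.6
G0 X0.0 Y0.0
G1 X27.0 Y0.0
G1 X27.0 Y22.0
G1 X0.0 Y22.0
G1 X0.0 Y0.0
; layer 2
G0 Z11.2
G0 X0.0 Y0.0
G1 X27.0 Y0.0
G1 X27.0 Y22.0
G1 X0.0 Y22.0
G1 X0.0 Y0.0
; layer 3
G0 Z16.8
G0 X0.0 Y0.0
G1 X27.0 Y0.0
G1 X27.0 Y22.0
G1 X0.0 Y22.0
G1 X0.0 Y0.0
; layer 4
G0 Z22.4
G0 X0.0 Y0.0
G1 X27.0 Y0.0
G1 X27.0 Y22.0
G1 X0.0 Y22.0
G1 X0.0 Y0.0
; layer 5
G0 Z28.0
G0 X0.0 Y0.0
G1 X27.0 Y0.0
G1 X27.0 Y22.0
G1 X0.0 Y22.0
G1 X0.0 Y0.0
M2 ; end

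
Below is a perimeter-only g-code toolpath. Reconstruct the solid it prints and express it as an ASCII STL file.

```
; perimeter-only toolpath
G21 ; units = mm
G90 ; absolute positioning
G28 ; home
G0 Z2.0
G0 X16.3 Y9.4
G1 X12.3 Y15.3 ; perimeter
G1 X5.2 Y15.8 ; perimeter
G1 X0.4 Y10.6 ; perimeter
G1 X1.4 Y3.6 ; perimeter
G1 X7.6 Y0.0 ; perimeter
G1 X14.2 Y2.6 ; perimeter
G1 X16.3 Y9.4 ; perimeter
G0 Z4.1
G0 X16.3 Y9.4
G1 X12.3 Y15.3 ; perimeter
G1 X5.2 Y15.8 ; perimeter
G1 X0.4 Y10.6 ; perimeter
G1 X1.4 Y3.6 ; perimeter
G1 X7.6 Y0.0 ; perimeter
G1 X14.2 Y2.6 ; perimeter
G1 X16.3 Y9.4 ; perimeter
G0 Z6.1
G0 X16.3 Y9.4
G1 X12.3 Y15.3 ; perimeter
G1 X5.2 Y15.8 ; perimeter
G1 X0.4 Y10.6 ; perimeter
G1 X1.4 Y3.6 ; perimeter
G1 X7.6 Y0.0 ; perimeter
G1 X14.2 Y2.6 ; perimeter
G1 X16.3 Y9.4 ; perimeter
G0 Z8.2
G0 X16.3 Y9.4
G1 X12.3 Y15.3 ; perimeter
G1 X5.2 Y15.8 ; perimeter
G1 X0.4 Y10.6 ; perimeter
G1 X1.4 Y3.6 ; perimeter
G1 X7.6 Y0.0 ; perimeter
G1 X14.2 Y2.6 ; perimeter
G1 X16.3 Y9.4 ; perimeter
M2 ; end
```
solid part
  facet normal 0.0000 0.0000 -1.0000
    outer loop
      vertex 5.2 15.8 0.0
      vertex 12.3 15.3 0.0
      vertex 16.3 9.4 0.0
    endloop
  endfacet
  facet normal 0.0000 0.0000 -1.0000
    outer loop
      vertex 0.4 10.6 0.0
      vertex 5.2 15.8 0.0
      vertex 16.3 9.4 0.0
    endloop
  endfacet
  facet normal 0.0000 0.0000 -1.0000
    outer loop
      vertex 1.4 3.6 0.0
      vertex 0.4 10.6 0.0
      vertex 16.3 9.4 0.0
    endloop
  endfacet
  facet normal 0.0000 0.0000 -1.0000
    outer loop
      vertex 7.6 0.0 0.0
      vertex 1.4 3.6 0.0
      vertex 16.3 9.4 0.0
    endloop
  endfacet
  facet normal 0.0000 0.0000 -1.0000
    outer loop
      vertex 14.2 2.6 0.0
      vertex 7.6 0.0 0.0
      vertex 16.3 9.4 0.0
    endloop
  endfacet
  facet normal 0.0000 0.0000 1.0000
    outer loop
      vertex 16.3 9.4 8.2
      vertex 12.3 15.3 8.2
      vertex 5.2 15.8 8.2
    endloop
  endfacet
  facet normal 0.0000 0.0000 1.0000
    outer loop
      vertex 16.3 9.4 8.2
      vertex 5.2 15.8 8.2
      vertex 0.4 10.6 8.2
    endloop
  endfacet
  facet normal 0.0000 0.0000 1.0000
    outer loop
      vertex 16.3 9.4 8.2
      vertex 0.4 10.6 8.2
      vertex 1.4 3.6 8.2
    endloop
  endfacet
  facet normal 0.0000 0.0000 1.0000
    outer loop
      vertex 16.3 9.4 8.2
      vertex 1.4 3.6 8.2
      vertex 7.6 0.0 8.2
    endloop
  endfacet
  facet normal 0.0000 0.0000 1.0000
    outer loop
      vertex 16.3 9.4 8.2
      vertex 7.6 0.0 8.2
      vertex 14.2 2.6 8.2
    endloop
  endfacet
  facet normal 0.8277 0.5612 0.0000
    outer loop
      vertex 16.3 9.4 0.0
      vertex 12.3 15.3 0.0
      vertex 12.3 15.3 8.2
    endloop
  endfacet
  facet normal 0.8277 0.5612 0.0000
    outer loop
      vertex 16.3 9.4 0.0
      vertex 12.3 15.3 8.2
      vertex 16.3 9.4 8.2
    endloop
  endfacet
  facet normal 0.0702 0.9975 0.0000
    outer loop
      vertex 12.3 15.3 0.0
      vertex 5.2 15.8 0.0
      vertex 5.2 15.8 8.2
    endloop
  endfacet
  facet normal 0.0702 0.9975 0.0000
    outer loop
      vertex 12.3 15.3 0.0
      vertex 5.2 15.8 8.2
      vertex 12.3 15.3 8.2
    endloop
  endfacet
  facet normal -0.7348 0.6783 0.0000
    outer loop
      vertex 5.2 15.8 0.0
      vertex 0.4 10.6 0.0
      vertex 0.4 10.6 8.2
    endloop
  endfacet
  facet normal -0.7348 0.6783 0.0000
    outer loop
      vertex 5.2 15.8 0.0
      vertex 0.4 10.6 8.2
      vertex 5.2 15.8 8.2
    endloop
  endfacet
  facet normal -0.9899 -0.1414 0.0000
    outer loop
      vertex 0.4 10.6 0.0
      vertex 1.4 3.6 0.0
      vertex 1.4 3.6 8.2
    endloop
  endfacet
  facet normal -0.9899 -0.1414 0.0000
    outer loop
      vertex 0.4 10.6 0.0
      vertex 1.4 3.6 8.2
      vertex 0.4 10.6 8.2
    endloop
  endfacet
  facet normal -0.5021 -0.8648 0.0000
    outer loop
      vertex 1.4 3.6 0.0
      vertex 7.6 0.0 0.0
      vertex 7.6 0.0 8.2
    endloop
  endfacet
  facet normal -0.5021 -0.8648 0.0000
    outer loop
      vertex 1.4 3.6 0.0
      vertex 7.6 0.0 8.2
      vertex 1.4 3.6 8.2
    endloop
  endfacet
  facet normal 0.3665 -0.9304 0.0000
    outer loop
      vertex 7.6 0.0 0.0
      vertex 14.2 2.6 0.0
      vertex 14.2 2.6 8.2
    endloop
  endfacet
  facet normal 0.3665 -0.9304 0.0000
    outer loop
      vertex 7.6 0.0 0.0
      vertex 14.2 2.6 8.2
      vertex 7.6 0.0 8.2
    endloop
  endfacet
  facet normal 0.9555 -0.2951 0.0000
    outer loop
      vertex 14.2 2.6 0.0
      vertex 16.3 9.4 0.0
      vertex 16.3 9.4 8.2
    endloop
  endfacet
  facet normal 0.9555 -0.2951 0.0000
    outer loop
      vertex 14.2 2.6 0.0
      vertex 16.3 9.4 8.2
      vertex 14.2 2.6 8.2
    endloop
  endfacet
endsolid part

The G0 Z moves step by Δz≈2.0 mm. Every layer's G1 loop is the same polygon, so the solid is a straight extrusion of it from z=0 to z≈8.2. Closing with flat bottom and top caps and triangulating gives 24 facets — a regular 7-sided prism (a cylinder approximated with 7 flat sides), circumscribed radius ≈ 8.2 mm, height ≈ 8.2 mm.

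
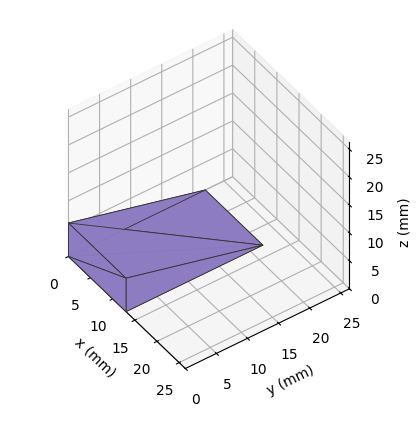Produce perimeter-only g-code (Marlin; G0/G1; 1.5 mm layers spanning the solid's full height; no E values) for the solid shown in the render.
Reading the render: the shape is a wedge (ramp): 13 × 22 mm base, rising to 6 mm along the y=0 edge and sloping linearly to z=0 at y=22 (dimensions read to the nearest mm from the axis ticks). For the g-code, the solid's height is divided into equal slices at the stated Δz and each level perimeter traced with G1 moves after a G0 lift.

; perimeter-only toolpath
G21 ; units = mm
G90 ; absolute positioning
G28 ; home
; layer 1
G0 Z1.5
G0 X0.0 Y0.0
G1 X13.0 Y0.0
G1 X13.0 Y16.5
G1 X0.0 Y16.5
G1 X0.0 Y0.0
; layer 2
G0 Z3.0
G0 X0.0 Y0.0
G1 X13.0 Y0.0
G1 X13.0 Y11.0
G1 X0.0 Y11.0
G1 X0.0 Y0.0
; layer 3
G0 Z4.5
G0 X0.0 Y0.0
G1 X13.0 Y0.0
G1 X13.0 Y5.5
G1 X0.0 Y5.5
G1 X0.0 Y0.0
M2 ; end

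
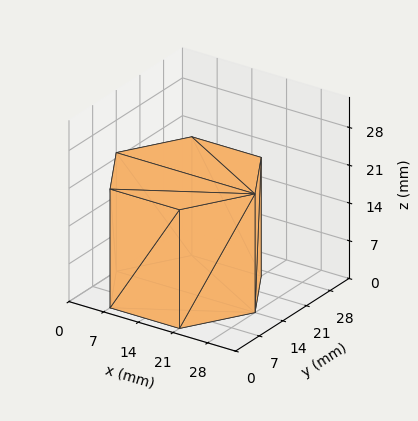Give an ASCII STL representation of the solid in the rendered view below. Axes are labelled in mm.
Reading the render: the shape is a regular 6-sided prism (a cylinder approximated with 6 flat sides), circumscribed radius ≈ 14 mm, height ≈ 22 mm (dimensions read to the nearest mm from the axis ticks). For the STL, each face is triangulated and given an outward normal.

solid part
  facet normal 0.0000 0.0000 -1.0000
    outer loop
      vertex 7.0 26.1 0.0
      vertex 21.0 26.1 0.0
      vertex 28.0 14.0 0.0
    endloop
  endfacet
  facet normal 0.0000 0.0000 -1.0000
    outer loop
      vertex 0.0 14.0 0.0
      vertex 7.0 26.1 0.0
      vertex 28.0 14.0 0.0
    endloop
  endfacet
  facet normal 0.0000 0.0000 -1.0000
    outer loop
      vertex 7.0 1.9 0.0
      vertex 0.0 14.0 0.0
      vertex 28.0 14.0 0.0
    endloop
  endfacet
  facet normal 0.0000 0.0000 -1.0000
    outer loop
      vertex 21.0 1.9 0.0
      vertex 7.0 1.9 0.0
      vertex 28.0 14.0 0.0
    endloop
  endfacet
  facet normal 0.0000 0.0000 1.0000
    outer loop
      vertex 28.0 14.0 22.0
      vertex 21.0 26.1 22.0
      vertex 7.0 26.1 22.0
    endloop
  endfacet
  facet normal 0.0000 0.0000 1.0000
    outer loop
      vertex 28.0 14.0 22.0
      vertex 7.0 26.1 22.0
      vertex 0.0 14.0 22.0
    endloop
  endfacet
  facet normal 0.0000 0.0000 1.0000
    outer loop
      vertex 28.0 14.0 22.0
      vertex 0.0 14.0 22.0
      vertex 7.0 1.9 22.0
    endloop
  endfacet
  facet normal 0.0000 0.0000 1.0000
    outer loop
      vertex 28.0 14.0 22.0
      vertex 7.0 1.9 22.0
      vertex 21.0 1.9 22.0
    endloop
  endfacet
  facet normal 0.8656 0.5008 0.0000
    outer loop
      vertex 28.0 14.0 0.0
      vertex 21.0 26.1 0.0
      vertex 21.0 26.1 22.0
    endloop
  endfacet
  facet normal 0.8656 0.5008 0.0000
    outer loop
      vertex 28.0 14.0 0.0
      vertex 21.0 26.1 22.0
      vertex 28.0 14.0 22.0
    endloop
  endfacet
  facet normal 0.0000 1.0000 0.0000
    outer loop
      vertex 21.0 26.1 0.0
      vertex 7.0 26.1 0.0
      vertex 7.0 26.1 22.0
    endloop
  endfacet
  facet normal 0.0000 1.0000 0.0000
    outer loop
      vertex 21.0 26.1 0.0
      vertex 7.0 26.1 22.0
      vertex 21.0 26.1 22.0
    endloop
  endfacet
  facet normal -0.8656 0.5008 0.0000
    outer loop
      vertex 7.0 26.1 0.0
      vertex 0.0 14.0 0.0
      vertex 0.0 14.0 22.0
    endloop
  endfacet
  facet normal -0.8656 0.5008 0.0000
    outer loop
      vertex 7.0 26.1 0.0
      vertex 0.0 14.0 22.0
      vertex 7.0 26.1 22.0
    endloop
  endfacet
  facet normal -0.8656 -0.5008 0.0000
    outer loop
      vertex 0.0 14.0 0.0
      vertex 7.0 1.9 0.0
      vertex 7.0 1.9 22.0
    endloop
  endfacet
  facet normal -0.8656 -0.5008 0.0000
    outer loop
      vertex 0.0 14.0 0.0
      vertex 7.0 1.9 22.0
      vertex 0.0 14.0 22.0
    endloop
  endfacet
  facet normal 0.0000 -1.0000 0.0000
    outer loop
      vertex 7.0 1.9 0.0
      vertex 21.0 1.9 0.0
      vertex 21.0 1.9 22.0
    endloop
  endfacet
  facet normal 0.0000 -1.0000 0.0000
    outer loop
      vertex 7.0 1.9 0.0
      vertex 21.0 1.9 22.0
      vertex 7.0 1.9 22.0
    endloop
  endfacet
  facet normal 0.8656 -0.5008 0.0000
    outer loop
      vertex 21.0 1.9 0.0
      vertex 28.0 14.0 0.0
      vertex 28.0 14.0 22.0
    endloop
  endfacet
  facet normal 0.8656 -0.5008 0.0000
    outer loop
      vertex 21.0 1.9 0.0
      vertex 28.0 14.0 22.0
      vertex 21.0 1.9 22.0
    endloop
  endfacet
endsolid part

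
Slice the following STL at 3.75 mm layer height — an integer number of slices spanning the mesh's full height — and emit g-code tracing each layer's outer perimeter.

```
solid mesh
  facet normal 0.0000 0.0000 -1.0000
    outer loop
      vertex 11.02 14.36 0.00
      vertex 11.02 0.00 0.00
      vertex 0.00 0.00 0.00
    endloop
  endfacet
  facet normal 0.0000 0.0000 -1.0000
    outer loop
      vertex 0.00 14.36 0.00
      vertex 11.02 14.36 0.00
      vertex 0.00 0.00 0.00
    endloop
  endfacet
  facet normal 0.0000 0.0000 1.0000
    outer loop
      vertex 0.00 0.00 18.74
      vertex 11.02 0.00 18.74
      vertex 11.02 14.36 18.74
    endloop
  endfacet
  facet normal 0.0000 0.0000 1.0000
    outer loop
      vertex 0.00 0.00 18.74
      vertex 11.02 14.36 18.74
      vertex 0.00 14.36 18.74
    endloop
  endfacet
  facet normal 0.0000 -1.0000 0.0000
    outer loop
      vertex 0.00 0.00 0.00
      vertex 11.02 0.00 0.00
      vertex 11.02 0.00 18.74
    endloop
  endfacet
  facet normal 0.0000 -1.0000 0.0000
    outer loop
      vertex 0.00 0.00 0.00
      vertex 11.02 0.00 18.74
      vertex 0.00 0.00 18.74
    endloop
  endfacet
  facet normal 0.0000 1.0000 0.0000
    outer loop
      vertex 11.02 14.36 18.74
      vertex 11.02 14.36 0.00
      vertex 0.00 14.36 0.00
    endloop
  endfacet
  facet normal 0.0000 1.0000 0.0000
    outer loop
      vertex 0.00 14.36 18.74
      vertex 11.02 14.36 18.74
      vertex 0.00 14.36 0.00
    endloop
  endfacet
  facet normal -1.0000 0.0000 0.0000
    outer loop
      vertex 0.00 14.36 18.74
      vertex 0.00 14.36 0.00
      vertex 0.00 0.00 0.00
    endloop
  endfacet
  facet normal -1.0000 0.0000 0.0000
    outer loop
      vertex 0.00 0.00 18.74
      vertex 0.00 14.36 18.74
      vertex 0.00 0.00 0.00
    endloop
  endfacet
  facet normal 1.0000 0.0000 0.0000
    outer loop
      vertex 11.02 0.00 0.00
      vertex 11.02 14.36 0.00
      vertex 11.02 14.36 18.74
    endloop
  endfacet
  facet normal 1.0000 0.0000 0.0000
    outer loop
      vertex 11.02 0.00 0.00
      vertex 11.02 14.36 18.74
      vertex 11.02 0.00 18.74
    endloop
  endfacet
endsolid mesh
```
; perimeter-only toolpath
G21 ; units = mm
G90 ; absolute positioning
G28 ; home
; layer 1
G0 Z3.75
G0 X0.00 Y0.00
G1 X11.02 Y0.00
G1 X11.02 Y14.36
G1 X0.00 Y14.36
G1 X0.00 Y0.00
; layer 2
G0 Z7.50
G0 X0.00 Y0.00
G1 X11.02 Y0.00
G1 X11.02 Y14.36
G1 X0.00 Y14.36
G1 X0.00 Y0.00
; layer 3
G0 Z11.24
G0 X0.00 Y0.00
G1 X11.02 Y0.00
G1 X11.02 Y14.36
G1 X0.00 Y14.36
G1 X0.00 Y0.00
; layer 4
G0 Z14.99
G0 X0.00 Y0.00
G1 X11.02 Y0.00
G1 X11.02 Y14.36
G1 X0.00 Y14.36
G1 X0.00 Y0.00
; layer 5
G0 Z18.74
G0 X0.00 Y0.00
G1 X11.02 Y0.00
G1 X11.02 Y14.36
G1 X0.00 Y14.36
G1 X0.00 Y0.00
M2 ; end

The solid is a rectangular box, roughly 11 × 14.4 mm footprint and 18.7 mm tall. Slicing at Δz = 3.75 mm — 5 equal slices spanning the solid's height, so layer i sits at z = i·h/5 — gives 5 non-empty perimeters. Each is a 4-segment closed polygon; G0 lifts to the layer z and rapids to the start vertex, then G1 traces the edges.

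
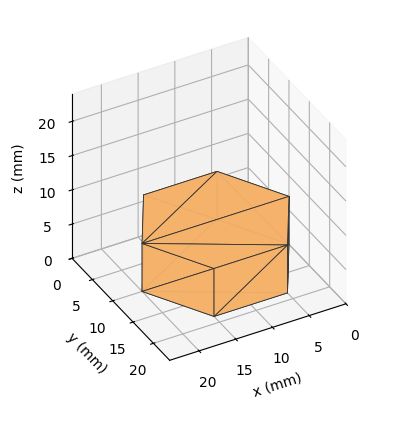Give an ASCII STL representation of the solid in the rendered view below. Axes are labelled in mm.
Reading the render: the shape is a regular 6-sided prism (a cylinder approximated with 6 flat sides), circumscribed radius ≈ 10 mm, height ≈ 7 mm (dimensions read to the nearest mm from the axis ticks). For the STL, each face is triangulated and given an outward normal.

solid part
  facet normal 0.0000 0.0000 -1.0000
    outer loop
      vertex 5.00 18.66 0.00
      vertex 15.00 18.66 0.00
      vertex 20.00 10.00 0.00
    endloop
  endfacet
  facet normal 0.0000 0.0000 -1.0000
    outer loop
      vertex 0.00 10.00 0.00
      vertex 5.00 18.66 0.00
      vertex 20.00 10.00 0.00
    endloop
  endfacet
  facet normal 0.0000 0.0000 -1.0000
    outer loop
      vertex 5.00 1.34 0.00
      vertex 0.00 10.00 0.00
      vertex 20.00 10.00 0.00
    endloop
  endfacet
  facet normal 0.0000 0.0000 -1.0000
    outer loop
      vertex 15.00 1.34 0.00
      vertex 5.00 1.34 0.00
      vertex 20.00 10.00 0.00
    endloop
  endfacet
  facet normal 0.0000 0.0000 1.0000
    outer loop
      vertex 20.00 10.00 7.00
      vertex 15.00 18.66 7.00
      vertex 5.00 18.66 7.00
    endloop
  endfacet
  facet normal 0.0000 0.0000 1.0000
    outer loop
      vertex 20.00 10.00 7.00
      vertex 5.00 18.66 7.00
      vertex 0.00 10.00 7.00
    endloop
  endfacet
  facet normal 0.0000 0.0000 1.0000
    outer loop
      vertex 20.00 10.00 7.00
      vertex 0.00 10.00 7.00
      vertex 5.00 1.34 7.00
    endloop
  endfacet
  facet normal 0.0000 0.0000 1.0000
    outer loop
      vertex 20.00 10.00 7.00
      vertex 5.00 1.34 7.00
      vertex 15.00 1.34 7.00
    endloop
  endfacet
  facet normal 0.8660 0.5000 0.0000
    outer loop
      vertex 20.00 10.00 0.00
      vertex 15.00 18.66 0.00
      vertex 15.00 18.66 7.00
    endloop
  endfacet
  facet normal 0.8660 0.5000 0.0000
    outer loop
      vertex 20.00 10.00 0.00
      vertex 15.00 18.66 7.00
      vertex 20.00 10.00 7.00
    endloop
  endfacet
  facet normal 0.0000 1.0000 0.0000
    outer loop
      vertex 15.00 18.66 0.00
      vertex 5.00 18.66 0.00
      vertex 5.00 18.66 7.00
    endloop
  endfacet
  facet normal 0.0000 1.0000 0.0000
    outer loop
      vertex 15.00 18.66 0.00
      vertex 5.00 18.66 7.00
      vertex 15.00 18.66 7.00
    endloop
  endfacet
  facet normal -0.8660 0.5000 0.0000
    outer loop
      vertex 5.00 18.66 0.00
      vertex 0.00 10.00 0.00
      vertex 0.00 10.00 7.00
    endloop
  endfacet
  facet normal -0.8660 0.5000 0.0000
    outer loop
      vertex 5.00 18.66 0.00
      vertex 0.00 10.00 7.00
      vertex 5.00 18.66 7.00
    endloop
  endfacet
  facet normal -0.8660 -0.5000 0.0000
    outer loop
      vertex 0.00 10.00 0.00
      vertex 5.00 1.34 0.00
      vertex 5.00 1.34 7.00
    endloop
  endfacet
  facet normal -0.8660 -0.5000 0.0000
    outer loop
      vertex 0.00 10.00 0.00
      vertex 5.00 1.34 7.00
      vertex 0.00 10.00 7.00
    endloop
  endfacet
  facet normal 0.0000 -1.0000 0.0000
    outer loop
      vertex 5.00 1.34 0.00
      vertex 15.00 1.34 0.00
      vertex 15.00 1.34 7.00
    endloop
  endfacet
  facet normal 0.0000 -1.0000 0.0000
    outer loop
      vertex 5.00 1.34 0.00
      vertex 15.00 1.34 7.00
      vertex 5.00 1.34 7.00
    endloop
  endfacet
  facet normal 0.8660 -0.5000 0.0000
    outer loop
      vertex 15.00 1.34 0.00
      vertex 20.00 10.00 0.00
      vertex 20.00 10.00 7.00
    endloop
  endfacet
  facet normal 0.8660 -0.5000 0.0000
    outer loop
      vertex 15.00 1.34 0.00
      vertex 20.00 10.00 7.00
      vertex 15.00 1.34 7.00
    endloop
  endfacet
endsolid part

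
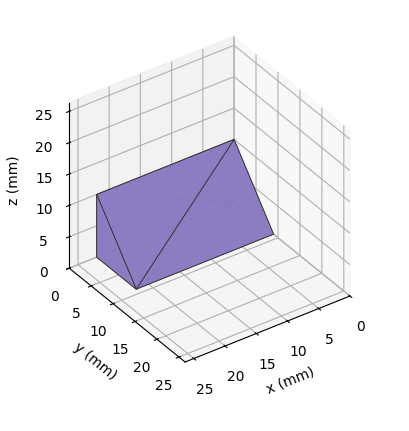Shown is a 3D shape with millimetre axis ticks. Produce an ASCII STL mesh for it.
Reading the render: the shape is a wedge (ramp): 22 × 9 mm base, rising to 10 mm along the y=0 edge and sloping linearly to z=0 at y=9 (dimensions read to the nearest mm from the axis ticks). For the STL, each face is triangulated and given an outward normal.

solid part
  facet normal 0.0000 0.0000 -1.0000
    outer loop
      vertex 22.000 9.000 0.000
      vertex 22.000 0.000 0.000
      vertex 0.000 0.000 0.000
    endloop
  endfacet
  facet normal 0.0000 0.0000 -1.0000
    outer loop
      vertex 0.000 9.000 0.000
      vertex 22.000 9.000 0.000
      vertex 0.000 0.000 0.000
    endloop
  endfacet
  facet normal 0.0000 -1.0000 0.0000
    outer loop
      vertex 0.000 0.000 0.000
      vertex 22.000 0.000 0.000
      vertex 22.000 0.000 10.000
    endloop
  endfacet
  facet normal 0.0000 -1.0000 0.0000
    outer loop
      vertex 0.000 0.000 0.000
      vertex 22.000 0.000 10.000
      vertex 0.000 0.000 10.000
    endloop
  endfacet
  facet normal 0.0000 0.7433 0.6690
    outer loop
      vertex 0.000 0.000 10.000
      vertex 22.000 0.000 10.000
      vertex 22.000 9.000 0.000
    endloop
  endfacet
  facet normal 0.0000 0.7433 0.6690
    outer loop
      vertex 0.000 0.000 10.000
      vertex 22.000 9.000 0.000
      vertex 0.000 9.000 0.000
    endloop
  endfacet
  facet normal -1.0000 0.0000 0.0000
    outer loop
      vertex 0.000 0.000 10.000
      vertex 0.000 9.000 0.000
      vertex 0.000 0.000 0.000
    endloop
  endfacet
  facet normal 1.0000 0.0000 0.0000
    outer loop
      vertex 22.000 0.000 0.000
      vertex 22.000 9.000 0.000
      vertex 22.000 0.000 10.000
    endloop
  endfacet
endsolid part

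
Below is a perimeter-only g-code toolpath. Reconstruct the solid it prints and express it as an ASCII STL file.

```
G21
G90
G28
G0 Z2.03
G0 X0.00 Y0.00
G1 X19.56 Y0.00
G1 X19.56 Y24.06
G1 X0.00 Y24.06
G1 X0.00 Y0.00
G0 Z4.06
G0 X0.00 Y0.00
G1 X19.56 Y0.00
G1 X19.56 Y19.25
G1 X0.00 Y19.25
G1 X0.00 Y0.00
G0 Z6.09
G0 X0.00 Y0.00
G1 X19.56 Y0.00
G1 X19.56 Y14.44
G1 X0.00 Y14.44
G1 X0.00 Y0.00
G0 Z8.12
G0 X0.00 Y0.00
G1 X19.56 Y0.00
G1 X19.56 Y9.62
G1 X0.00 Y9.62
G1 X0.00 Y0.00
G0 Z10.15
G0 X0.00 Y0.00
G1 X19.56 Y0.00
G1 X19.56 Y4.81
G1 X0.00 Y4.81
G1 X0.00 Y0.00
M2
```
solid part
  facet normal 0.0000 0.0000 -1.0000
    outer loop
      vertex 19.56 28.87 0.00
      vertex 19.56 0.00 0.00
      vertex 0.00 0.00 0.00
    endloop
  endfacet
  facet normal 0.0000 0.0000 -1.0000
    outer loop
      vertex 0.00 28.87 0.00
      vertex 19.56 28.87 0.00
      vertex 0.00 0.00 0.00
    endloop
  endfacet
  facet normal 0.0000 -1.0000 0.0000
    outer loop
      vertex 0.00 0.00 0.00
      vertex 19.56 0.00 0.00
      vertex 19.56 0.00 12.18
    endloop
  endfacet
  facet normal 0.0000 -1.0000 0.0000
    outer loop
      vertex 0.00 0.00 0.00
      vertex 19.56 0.00 12.18
      vertex 0.00 0.00 12.18
    endloop
  endfacet
  facet normal 0.0000 0.3887 0.9214
    outer loop
      vertex 0.00 0.00 12.18
      vertex 19.56 0.00 12.18
      vertex 19.56 28.87 0.00
    endloop
  endfacet
  facet normal 0.0000 0.3887 0.9214
    outer loop
      vertex 0.00 0.00 12.18
      vertex 19.56 28.87 0.00
      vertex 0.00 28.87 0.00
    endloop
  endfacet
  facet normal -1.0000 0.0000 0.0000
    outer loop
      vertex 0.00 0.00 12.18
      vertex 0.00 28.87 0.00
      vertex 0.00 0.00 0.00
    endloop
  endfacet
  facet normal 1.0000 0.0000 0.0000
    outer loop
      vertex 19.56 0.00 0.00
      vertex 19.56 28.87 0.00
      vertex 19.56 0.00 12.18
    endloop
  endfacet
endsolid part

The G0 Z moves step by Δz≈2.03 mm. The G1 loops shrink linearly with z, so the solid tapers from its base footprint up to z≈12.2. Closing with a flat bottom cap and the tapered top and triangulating gives 8 facets — a wedge (ramp): 19.6 × 28.9 mm base, rising to 12.2 mm along the y=0 edge and sloping linearly to z=0 at y=28.9.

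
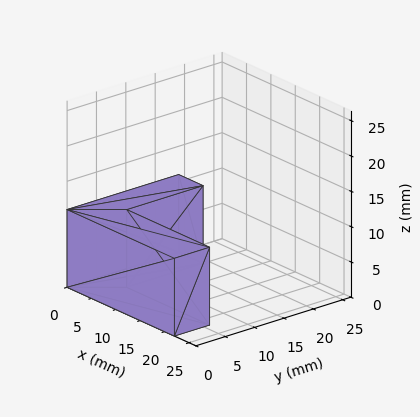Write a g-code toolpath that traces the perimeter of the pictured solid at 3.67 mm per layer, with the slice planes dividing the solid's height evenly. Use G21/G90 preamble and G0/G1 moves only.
Reading the render: the shape is an L-shaped prism: outer 22 × 19 mm, arm thicknesses ≈ 6 mm (horizontal) and 5 mm (vertical), extruded 11 mm in z (dimensions read to the nearest mm from the axis ticks). For the g-code, the solid's height is divided into equal slices at the stated Δz and each level perimeter traced with G1 moves after a G0 lift.

; perimeter-only toolpath
G21 ; units = mm
G90 ; absolute positioning
G28 ; home
; layer 1
G0 Z3.67
G0 X0.00 Y0.00
G1 X22.00 Y0.00
G1 X22.00 Y6.00
G1 X5.00 Y6.00
G1 X5.00 Y19.00
G1 X0.00 Y19.00
G1 X0.00 Y0.00
; layer 2
G0 Z7.33
G0 X0.00 Y0.00
G1 X22.00 Y0.00
G1 X22.00 Y6.00
G1 X5.00 Y6.00
G1 X5.00 Y19.00
G1 X0.00 Y19.00
G1 X0.00 Y0.00
; layer 3
G0 Z11.00
G0 X0.00 Y0.00
G1 X22.00 Y0.00
G1 X22.00 Y6.00
G1 X5.00 Y6.00
G1 X5.00 Y19.00
G1 X0.00 Y19.00
G1 X0.00 Y0.00
M2 ; end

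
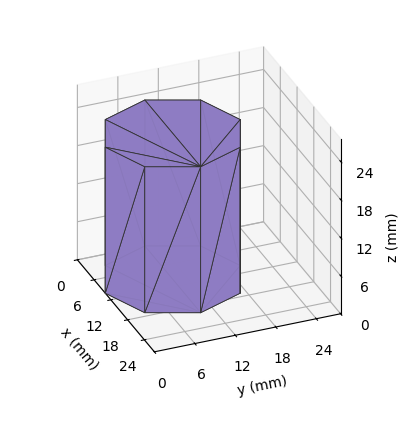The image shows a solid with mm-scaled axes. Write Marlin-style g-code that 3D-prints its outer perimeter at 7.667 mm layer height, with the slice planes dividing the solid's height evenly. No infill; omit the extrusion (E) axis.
Reading the render: the shape is a regular 8-sided prism (a cylinder approximated with 8 flat sides), circumscribed radius ≈ 10 mm, height ≈ 23 mm (dimensions read to the nearest mm from the axis ticks). For the g-code, the solid's height is divided into equal slices at the stated Δz and each level perimeter traced with G1 moves after a G0 lift.

; perimeter-only toolpath
G21 ; units = mm
G90 ; absolute positioning
G28 ; home
; layer 1
G0 Z7.667
G0 X20.000 Y10.000
G1 X17.071 Y17.071
G1 X10.000 Y20.000
G1 X2.929 Y17.071
G1 X0.000 Y10.000
G1 X2.929 Y2.929
G1 X10.000 Y0.000
G1 X17.071 Y2.929
G1 X20.000 Y10.000
; layer 2
G0 Z15.333
G0 X20.000 Y10.000
G1 X17.071 Y17.071
G1 X10.000 Y20.000
G1 X2.929 Y17.071
G1 X0.000 Y10.000
G1 X2.929 Y2.929
G1 X10.000 Y0.000
G1 X17.071 Y2.929
G1 X20.000 Y10.000
; layer 3
G0 Z23.000
G0 X20.000 Y10.000
G1 X17.071 Y17.071
G1 X10.000 Y20.000
G1 X2.929 Y17.071
G1 X0.000 Y10.000
G1 X2.929 Y2.929
G1 X10.000 Y0.000
G1 X17.071 Y2.929
G1 X20.000 Y10.000
M2 ; end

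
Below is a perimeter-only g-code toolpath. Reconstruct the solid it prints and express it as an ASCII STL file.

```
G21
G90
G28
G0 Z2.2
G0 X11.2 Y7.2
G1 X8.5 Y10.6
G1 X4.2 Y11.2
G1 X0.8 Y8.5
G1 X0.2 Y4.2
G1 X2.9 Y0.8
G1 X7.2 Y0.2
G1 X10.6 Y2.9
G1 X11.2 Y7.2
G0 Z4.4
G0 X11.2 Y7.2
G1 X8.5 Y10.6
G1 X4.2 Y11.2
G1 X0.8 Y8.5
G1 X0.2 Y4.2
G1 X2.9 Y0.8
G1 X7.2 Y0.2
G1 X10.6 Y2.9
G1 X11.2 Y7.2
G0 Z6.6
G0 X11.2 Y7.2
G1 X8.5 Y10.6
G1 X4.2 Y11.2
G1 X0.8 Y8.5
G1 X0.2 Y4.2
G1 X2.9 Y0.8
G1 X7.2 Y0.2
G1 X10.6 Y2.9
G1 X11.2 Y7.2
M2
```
solid part
  facet normal 0.0000 0.0000 -1.0000
    outer loop
      vertex 4.2 11.2 0.0
      vertex 8.5 10.6 0.0
      vertex 11.2 7.2 0.0
    endloop
  endfacet
  facet normal 0.0000 0.0000 -1.0000
    outer loop
      vertex 0.8 8.5 0.0
      vertex 4.2 11.2 0.0
      vertex 11.2 7.2 0.0
    endloop
  endfacet
  facet normal 0.0000 0.0000 -1.0000
    outer loop
      vertex 0.2 4.2 0.0
      vertex 0.8 8.5 0.0
      vertex 11.2 7.2 0.0
    endloop
  endfacet
  facet normal 0.0000 0.0000 -1.0000
    outer loop
      vertex 2.9 0.8 0.0
      vertex 0.2 4.2 0.0
      vertex 11.2 7.2 0.0
    endloop
  endfacet
  facet normal 0.0000 0.0000 -1.0000
    outer loop
      vertex 7.2 0.2 0.0
      vertex 2.9 0.8 0.0
      vertex 11.2 7.2 0.0
    endloop
  endfacet
  facet normal 0.0000 0.0000 -1.0000
    outer loop
      vertex 10.6 2.9 0.0
      vertex 7.2 0.2 0.0
      vertex 11.2 7.2 0.0
    endloop
  endfacet
  facet normal 0.0000 0.0000 1.0000
    outer loop
      vertex 11.2 7.2 6.6
      vertex 8.5 10.6 6.6
      vertex 4.2 11.2 6.6
    endloop
  endfacet
  facet normal 0.0000 0.0000 1.0000
    outer loop
      vertex 11.2 7.2 6.6
      vertex 4.2 11.2 6.6
      vertex 0.8 8.5 6.6
    endloop
  endfacet
  facet normal 0.0000 0.0000 1.0000
    outer loop
      vertex 11.2 7.2 6.6
      vertex 0.8 8.5 6.6
      vertex 0.2 4.2 6.6
    endloop
  endfacet
  facet normal 0.0000 0.0000 1.0000
    outer loop
      vertex 11.2 7.2 6.6
      vertex 0.2 4.2 6.6
      vertex 2.9 0.8 6.6
    endloop
  endfacet
  facet normal 0.0000 0.0000 1.0000
    outer loop
      vertex 11.2 7.2 6.6
      vertex 2.9 0.8 6.6
      vertex 7.2 0.2 6.6
    endloop
  endfacet
  facet normal 0.0000 0.0000 1.0000
    outer loop
      vertex 11.2 7.2 6.6
      vertex 7.2 0.2 6.6
      vertex 10.6 2.9 6.6
    endloop
  endfacet
  facet normal 0.7831 0.6219 0.0000
    outer loop
      vertex 11.2 7.2 0.0
      vertex 8.5 10.6 0.0
      vertex 8.5 10.6 6.6
    endloop
  endfacet
  facet normal 0.7831 0.6219 0.0000
    outer loop
      vertex 11.2 7.2 0.0
      vertex 8.5 10.6 6.6
      vertex 11.2 7.2 6.6
    endloop
  endfacet
  facet normal 0.1382 0.9904 0.0000
    outer loop
      vertex 8.5 10.6 0.0
      vertex 4.2 11.2 0.0
      vertex 4.2 11.2 6.6
    endloop
  endfacet
  facet normal 0.1382 0.9904 0.0000
    outer loop
      vertex 8.5 10.6 0.0
      vertex 4.2 11.2 6.6
      vertex 8.5 10.6 6.6
    endloop
  endfacet
  facet normal -0.6219 0.7831 0.0000
    outer loop
      vertex 4.2 11.2 0.0
      vertex 0.8 8.5 0.0
      vertex 0.8 8.5 6.6
    endloop
  endfacet
  facet normal -0.6219 0.7831 0.0000
    outer loop
      vertex 4.2 11.2 0.0
      vertex 0.8 8.5 6.6
      vertex 4.2 11.2 6.6
    endloop
  endfacet
  facet normal -0.9904 0.1382 0.0000
    outer loop
      vertex 0.8 8.5 0.0
      vertex 0.2 4.2 0.0
      vertex 0.2 4.2 6.6
    endloop
  endfacet
  facet normal -0.9904 0.1382 0.0000
    outer loop
      vertex 0.8 8.5 0.0
      vertex 0.2 4.2 6.6
      vertex 0.8 8.5 6.6
    endloop
  endfacet
  facet normal -0.7831 -0.6219 0.0000
    outer loop
      vertex 0.2 4.2 0.0
      vertex 2.9 0.8 0.0
      vertex 2.9 0.8 6.6
    endloop
  endfacet
  facet normal -0.7831 -0.6219 0.0000
    outer loop
      vertex 0.2 4.2 0.0
      vertex 2.9 0.8 6.6
      vertex 0.2 4.2 6.6
    endloop
  endfacet
  facet normal -0.1382 -0.9904 0.0000
    outer loop
      vertex 2.9 0.8 0.0
      vertex 7.2 0.2 0.0
      vertex 7.2 0.2 6.6
    endloop
  endfacet
  facet normal -0.1382 -0.9904 0.0000
    outer loop
      vertex 2.9 0.8 0.0
      vertex 7.2 0.2 6.6
      vertex 2.9 0.8 6.6
    endloop
  endfacet
  facet normal 0.6219 -0.7831 0.0000
    outer loop
      vertex 7.2 0.2 0.0
      vertex 10.6 2.9 0.0
      vertex 10.6 2.9 6.6
    endloop
  endfacet
  facet normal 0.6219 -0.7831 0.0000
    outer loop
      vertex 7.2 0.2 0.0
      vertex 10.6 2.9 6.6
      vertex 7.2 0.2 6.6
    endloop
  endfacet
  facet normal 0.9904 -0.1382 0.0000
    outer loop
      vertex 10.6 2.9 0.0
      vertex 11.2 7.2 0.0
      vertex 11.2 7.2 6.6
    endloop
  endfacet
  facet normal 0.9904 -0.1382 0.0000
    outer loop
      vertex 10.6 2.9 0.0
      vertex 11.2 7.2 6.6
      vertex 10.6 2.9 6.6
    endloop
  endfacet
endsolid part

The G0 Z moves step by Δz≈2.2 mm. Every layer's G1 loop is the same polygon, so the solid is a straight extrusion of it from z=0 to z≈6.6. Closing with flat bottom and top caps and triangulating gives 28 facets — a regular 8-sided prism (a cylinder approximated with 8 flat sides), circumscribed radius ≈ 5.7 mm, height ≈ 6.6 mm.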